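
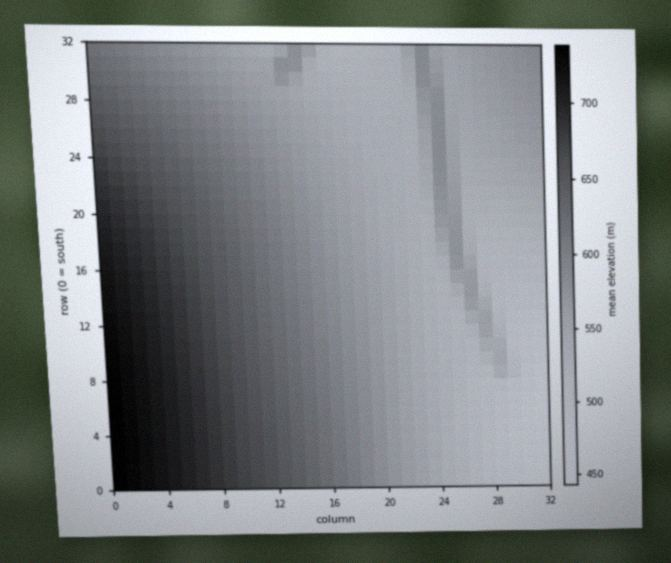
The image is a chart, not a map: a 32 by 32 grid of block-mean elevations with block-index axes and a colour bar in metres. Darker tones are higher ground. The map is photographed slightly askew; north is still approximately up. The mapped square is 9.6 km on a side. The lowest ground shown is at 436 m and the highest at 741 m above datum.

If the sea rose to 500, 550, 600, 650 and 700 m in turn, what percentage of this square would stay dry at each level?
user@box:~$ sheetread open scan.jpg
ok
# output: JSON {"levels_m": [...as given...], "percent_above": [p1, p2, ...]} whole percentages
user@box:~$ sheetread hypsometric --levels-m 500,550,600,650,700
{"levels_m": [500, 550, 600, 650, 700], "percent_above": [96, 86, 45, 23, 7]}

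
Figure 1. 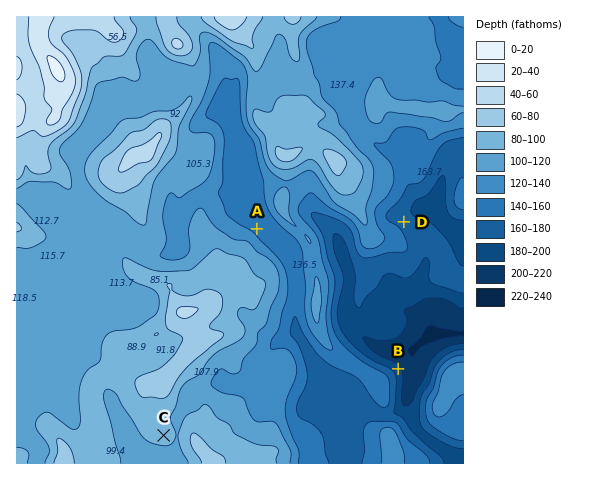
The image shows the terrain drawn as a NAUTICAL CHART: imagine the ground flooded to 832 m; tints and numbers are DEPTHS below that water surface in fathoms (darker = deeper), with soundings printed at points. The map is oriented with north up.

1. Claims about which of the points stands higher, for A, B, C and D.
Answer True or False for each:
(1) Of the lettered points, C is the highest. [True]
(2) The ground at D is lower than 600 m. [True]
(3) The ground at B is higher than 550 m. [False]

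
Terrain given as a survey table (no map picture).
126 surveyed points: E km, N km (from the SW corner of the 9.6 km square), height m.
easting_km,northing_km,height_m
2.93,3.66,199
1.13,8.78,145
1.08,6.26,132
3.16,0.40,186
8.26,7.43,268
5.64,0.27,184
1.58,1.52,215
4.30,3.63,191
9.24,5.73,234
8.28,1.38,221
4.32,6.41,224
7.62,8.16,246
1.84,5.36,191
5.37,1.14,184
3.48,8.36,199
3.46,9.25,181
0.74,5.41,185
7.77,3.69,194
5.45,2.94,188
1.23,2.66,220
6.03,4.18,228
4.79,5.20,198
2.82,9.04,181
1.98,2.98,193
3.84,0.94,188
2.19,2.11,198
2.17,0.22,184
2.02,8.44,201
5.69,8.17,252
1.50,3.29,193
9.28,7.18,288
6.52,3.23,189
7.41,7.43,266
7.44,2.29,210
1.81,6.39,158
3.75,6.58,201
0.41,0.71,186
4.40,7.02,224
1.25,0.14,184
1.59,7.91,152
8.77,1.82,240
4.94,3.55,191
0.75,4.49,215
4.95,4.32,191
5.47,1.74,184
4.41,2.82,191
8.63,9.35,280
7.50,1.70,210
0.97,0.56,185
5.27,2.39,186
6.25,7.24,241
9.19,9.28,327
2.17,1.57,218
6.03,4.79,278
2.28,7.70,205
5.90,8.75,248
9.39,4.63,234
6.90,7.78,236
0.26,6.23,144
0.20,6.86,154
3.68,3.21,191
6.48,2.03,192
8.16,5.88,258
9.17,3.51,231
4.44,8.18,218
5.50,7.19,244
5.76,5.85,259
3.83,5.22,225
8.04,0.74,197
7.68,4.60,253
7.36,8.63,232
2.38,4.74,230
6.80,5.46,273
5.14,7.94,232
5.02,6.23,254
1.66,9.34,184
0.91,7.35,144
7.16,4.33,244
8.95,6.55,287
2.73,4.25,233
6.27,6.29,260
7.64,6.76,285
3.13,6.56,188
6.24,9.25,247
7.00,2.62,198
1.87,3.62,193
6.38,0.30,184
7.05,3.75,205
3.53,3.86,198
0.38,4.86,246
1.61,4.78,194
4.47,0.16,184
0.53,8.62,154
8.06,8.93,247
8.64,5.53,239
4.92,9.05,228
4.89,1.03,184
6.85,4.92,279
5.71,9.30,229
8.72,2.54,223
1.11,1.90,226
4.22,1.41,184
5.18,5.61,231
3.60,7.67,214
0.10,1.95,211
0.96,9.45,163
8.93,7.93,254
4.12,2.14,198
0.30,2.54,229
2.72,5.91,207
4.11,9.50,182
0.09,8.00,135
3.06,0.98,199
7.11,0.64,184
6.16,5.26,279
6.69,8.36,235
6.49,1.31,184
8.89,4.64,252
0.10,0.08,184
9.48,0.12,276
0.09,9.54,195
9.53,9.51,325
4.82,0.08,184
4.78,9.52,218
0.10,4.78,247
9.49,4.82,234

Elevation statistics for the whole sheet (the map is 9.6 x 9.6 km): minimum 125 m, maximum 335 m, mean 215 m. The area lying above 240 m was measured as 21.7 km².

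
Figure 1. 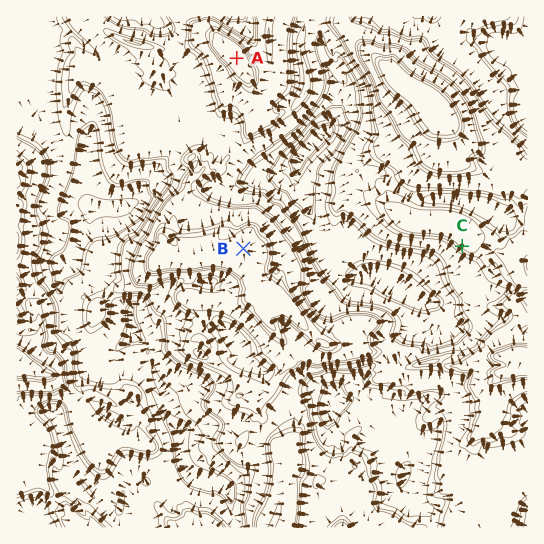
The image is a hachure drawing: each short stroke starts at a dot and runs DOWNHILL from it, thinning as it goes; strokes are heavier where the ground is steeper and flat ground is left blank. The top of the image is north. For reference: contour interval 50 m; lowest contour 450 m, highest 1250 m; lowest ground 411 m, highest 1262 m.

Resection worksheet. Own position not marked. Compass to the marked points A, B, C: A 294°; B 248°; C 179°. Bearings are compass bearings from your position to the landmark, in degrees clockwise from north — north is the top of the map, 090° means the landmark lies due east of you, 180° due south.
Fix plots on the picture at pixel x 461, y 159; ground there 1120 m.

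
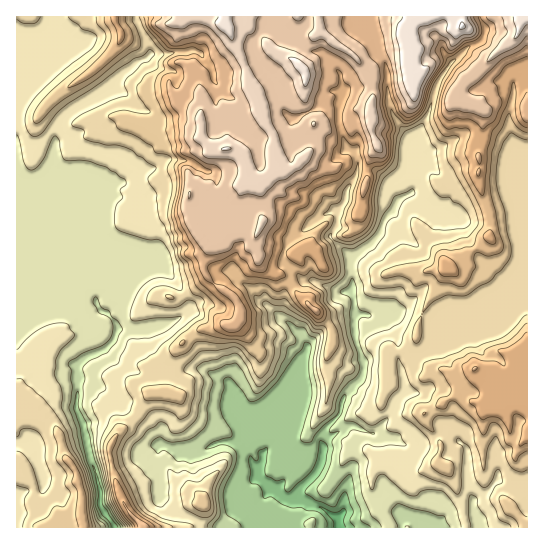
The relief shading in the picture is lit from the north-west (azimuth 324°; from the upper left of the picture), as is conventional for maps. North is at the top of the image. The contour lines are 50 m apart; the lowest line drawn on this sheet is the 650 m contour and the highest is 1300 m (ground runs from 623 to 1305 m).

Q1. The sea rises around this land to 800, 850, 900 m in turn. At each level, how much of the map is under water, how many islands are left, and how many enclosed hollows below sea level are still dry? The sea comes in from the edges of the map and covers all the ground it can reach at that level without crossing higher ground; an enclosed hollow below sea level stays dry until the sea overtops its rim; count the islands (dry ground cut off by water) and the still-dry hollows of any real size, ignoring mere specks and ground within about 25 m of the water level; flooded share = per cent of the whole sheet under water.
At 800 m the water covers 11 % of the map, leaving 0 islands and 0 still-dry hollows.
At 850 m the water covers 26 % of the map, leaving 0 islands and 0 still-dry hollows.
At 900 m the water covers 42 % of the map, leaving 1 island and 0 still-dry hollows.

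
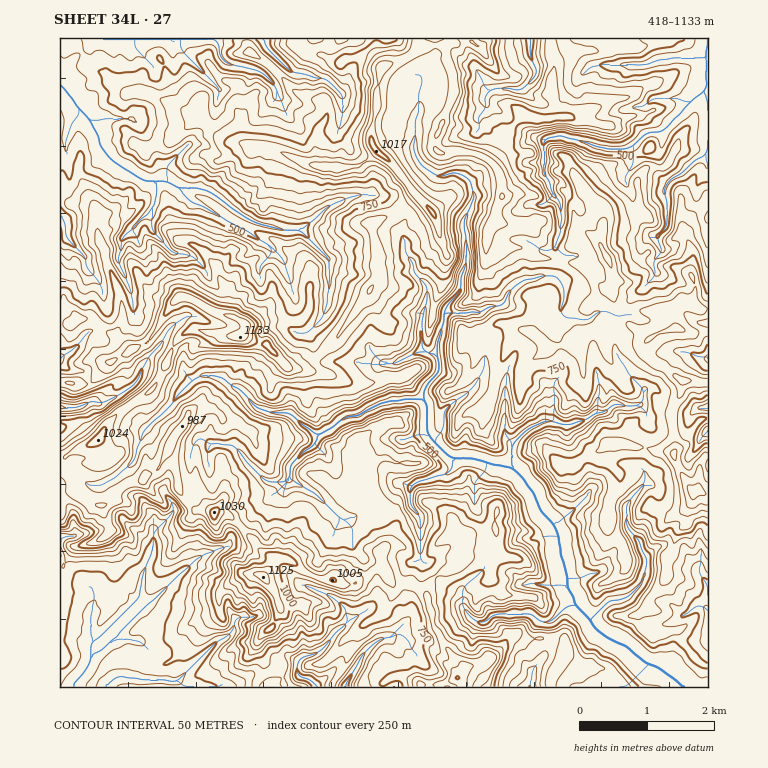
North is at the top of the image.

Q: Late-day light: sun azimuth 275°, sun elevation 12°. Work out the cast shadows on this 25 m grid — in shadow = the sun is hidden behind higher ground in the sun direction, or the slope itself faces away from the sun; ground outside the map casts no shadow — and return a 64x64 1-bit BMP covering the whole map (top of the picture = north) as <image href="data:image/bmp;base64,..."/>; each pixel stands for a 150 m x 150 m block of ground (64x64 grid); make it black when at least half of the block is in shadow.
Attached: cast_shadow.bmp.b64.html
<image width="64" height="64" href="data:image/bmp;base64,Qk0+AgAAAAAAAD4AAAAoAAAAQAAAAEAAAAABAAEAAAAAAAACAAATCwAAEwsAAAIAAAAAAAAA////AAAAAACAAAPYCP/w8OAAA6wA//ngYAQfvAA//8BgBh/2AZ+/wWADD/8Djz+bYACH/4fnvgdoAMP+x/+wC2QAw/7n/vgfAgCT/k/t/hcCAAfvTw/3j8EAD89FH/HPwZAPzPHf+O8DmAHk8MP07w/8AfDwz/DnD+iZ4HAf4cZH5NjAcB/hw8fl/4Axn+ODz/D/AHGf44EH4P5AYJ+RgANq/wHwjhnBAO5/Af7gGEEGPv8BH/AQBQMe74APwAAGA5/PwN8cAAcPn9/j/bxABw/P3/D9v0AHB8c/fDw/4EcB5v5/OD+uB3h79wf7H45HPn/mA/mTjsYPP8EOPpMNgAe/w//eAkgHAd8D//wACAMA2Bf/fAAYOWBoP+98AAABYjA/7n4AAAMbOD/m/gAAB3sZ/2P/wEABYwf/Yf9YQcFiB35h+xhB4SaG/mD7nAHzppD2YPO8A/PnMHxg45gD+Y9jeMDjgIP7j8ZgAMOxw/uPxoAAx5HD+w/ACMBH3MP5C8gIYA/fw/oJwAAwH8/H/g0AAAAfj8/6AAAAHj+P3/04YIACfx+frzhwAADwP78HMBgAAfeP/LegCAAB9+/x+4AAADHj8cH7gAMQEfPwB/0AAxw54f4D/gADHDHB/mB+AAMsIMH/eB8AxgMA4f9/BwAhxghh/3+AACEcABO/YHggABgAAX9gAw=="/>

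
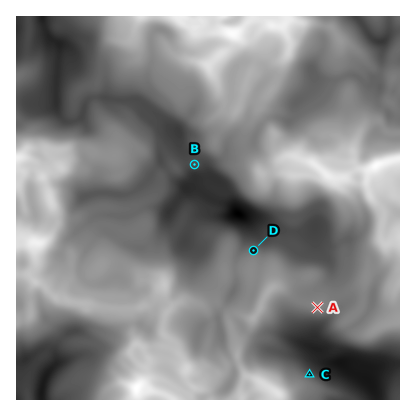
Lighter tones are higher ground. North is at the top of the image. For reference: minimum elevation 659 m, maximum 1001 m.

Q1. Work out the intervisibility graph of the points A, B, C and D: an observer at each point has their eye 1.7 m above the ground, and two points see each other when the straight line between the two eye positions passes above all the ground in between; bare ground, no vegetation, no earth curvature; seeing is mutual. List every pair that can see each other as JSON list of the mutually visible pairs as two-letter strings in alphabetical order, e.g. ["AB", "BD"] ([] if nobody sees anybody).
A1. ["AC", "BD"]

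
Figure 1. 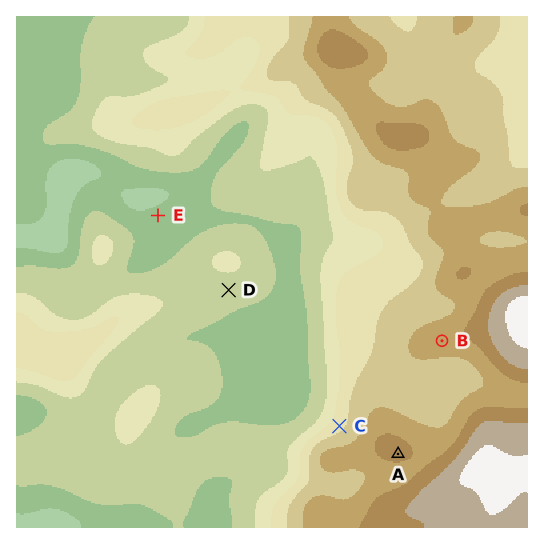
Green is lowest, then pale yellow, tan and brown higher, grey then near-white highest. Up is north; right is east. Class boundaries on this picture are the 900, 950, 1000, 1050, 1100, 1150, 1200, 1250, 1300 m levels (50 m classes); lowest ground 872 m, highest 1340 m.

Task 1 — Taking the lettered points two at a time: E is lower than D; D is lower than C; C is lower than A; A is higher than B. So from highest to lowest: A B C D E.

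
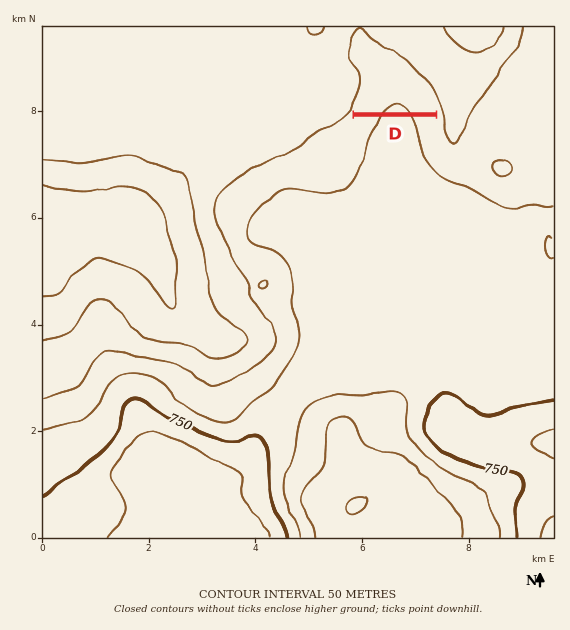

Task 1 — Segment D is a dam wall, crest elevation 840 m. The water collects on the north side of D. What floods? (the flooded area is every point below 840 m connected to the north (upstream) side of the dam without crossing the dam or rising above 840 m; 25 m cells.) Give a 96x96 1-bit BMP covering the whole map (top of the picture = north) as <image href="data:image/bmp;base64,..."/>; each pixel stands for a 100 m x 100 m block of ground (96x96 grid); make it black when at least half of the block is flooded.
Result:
<image width="96" height="96" href="data:image/bmp;base64,Qk2+BAAAAAAAAD4AAAAoAAAAYAAAAGAAAAABAAEAAAAAAIAEAAATCwAAEwsAAAIAAAAAAAAA////AAAAAAAAAAAAAAAAAAAAAAAAAAAAAAAAAAAAAAAAAAAAAAAAAAAAAAAAAAAAAAAAAAAAAAAAAAAAAAAAAAAAAAAAAAAAAAAAAAAAAAAAAAAAAAAAAAAAAAAAAAAAAAAAAAAAAAAAAAAAAAAAAAAAAAAAAAAAAAAAAAAAAAAAAAAAAAAAAAAAAAAAAAAAAAAAAAAAAAAAAAAAAAAAAAAAAAAAAAAAAAAAAAAAAAAAAAAAAAAAAAAAAAAAAAAAAAAAAAAAAAAAAAAAAAAAAAAAAAAAAAAAAAAAAAAAAAAAAAAAAAAAAAAAAAAAAAAAAAAAAAAAAAAAAAAAAAAAAAAAAAAAAAAAAAAAAAAAAAAAAAAAAAAAAAAAAAAAAAAAAAAAAAAAAAAAAAAAAAAAAAAAAAAAAAAAAAAAAAAAAAAAAAAAAAAAAAAAAAAAAAAAAAAAAAAAAAAAAAAAAAAAAAAAAAAAAAAAAAAAAAAAAAAAAAAAAAAAAAAAAAAAAAAAAAAAAAAAAAAAAAAAAAAAAAAAAAAAAAAAAAAAAAAAAAAAAAAAAAAAAAAAAAAAAAAAAAAAAAAAAAAAAAAAAAAAAAAAAAAAAAAAAAAAAAAAAAAAAAAAAAAAAAAAAAAAAAAAAAAAAAAAAAAAAAAAAAAAAAAAAAAAAAAAAAAAAAAAAAAAAAAAAAAAAAAAAAAAAAAAAAAAAAAAAAAAAAAAAAAAAAAAAAAAAAAAAAAAAAAAAAAAAAAAAAAAAAAAAAAAAAAAAAAAAAAAAAAAAAAAAAAAAAAAAAAAAAAAAAAAAAAAAAAAAAAAAAAAAAAAAAAAAAAAAAAAAAAAAAAAAAAAAAAAAAAAAAAAAAAAAAAAAAAAAAAAAAAAAAAAAAAAAAAAAAAAAAAAAAAAAAAAAAAAAAAAAAAAAAAAAAAAAAAAAAAAAAAAAAAAAAAAAAAAAAAAAAAAAAAAAAAAAAAAAAAAAAAAAAAAAAAAAAAAAAAAAAAAAAAAAAAAAAAAAAAAAAAAAAAAAAAAAAAAAAAAAAAAAAAAAAAAAAAAAAAAAAAAAAAAAAAAAAAAAAAAAAAAAAAAAAAAAAAAAAAAAAAAAAAAAAAAAAAAAAAAAAAAAAAAAAAAAAAAAAAAAAAAAAAAAAAAAAAAAAAAAAAAAAAAAAAAAAAAAAAAAAAAAAAAAAAAAAAAAAAAAAAAAAAAAAAAAAAAAAAAAAAAAAAAAAAAAAAAAAAAAAAAAAAAAAAAAAAAAAAAAAAAAAAAAAAAAAAAAAAAAAAAAAAAAAAAAAAAAAAAAAAAH//AAAAAAAAAAAAAD/+AAAAAAAAAAAAAD/+AAAAAAAAAAAAAB/8AAAAAAAAAAAAAB/8AAAAAAAAAAAAAB/4AAAAAAAAAAAAAB/wAAAAAAAAAAAAAB/gAAAAAAAAAAAAAB/AAAAAAAAAAAAAAB+AAAAAAAAAAAAAAAwAAAAAAAAAAAAAAAAAAAAAAAAAAAAAAAAAAAAAAAAAAAAAAAAAAAAAAAAAAAAAAAAAAAAAAAAAAAAAAAAAAAAA="/>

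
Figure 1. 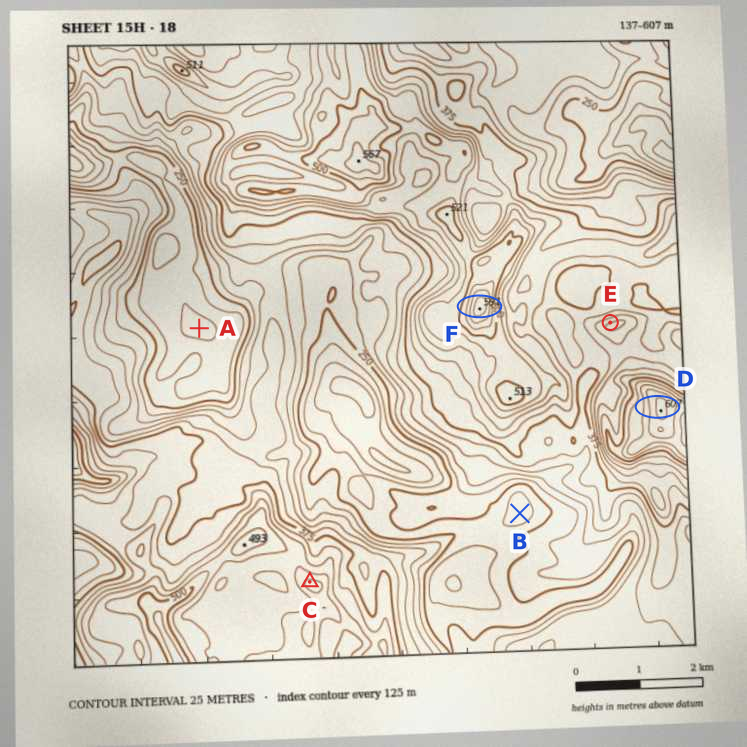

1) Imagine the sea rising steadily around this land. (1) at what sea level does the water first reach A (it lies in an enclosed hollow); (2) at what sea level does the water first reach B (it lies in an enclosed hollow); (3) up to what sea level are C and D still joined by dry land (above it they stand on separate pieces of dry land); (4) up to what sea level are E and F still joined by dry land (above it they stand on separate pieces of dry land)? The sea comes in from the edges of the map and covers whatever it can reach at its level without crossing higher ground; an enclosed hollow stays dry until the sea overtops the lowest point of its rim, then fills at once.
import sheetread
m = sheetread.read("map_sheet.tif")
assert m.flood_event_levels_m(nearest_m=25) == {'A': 225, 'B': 250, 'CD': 300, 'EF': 400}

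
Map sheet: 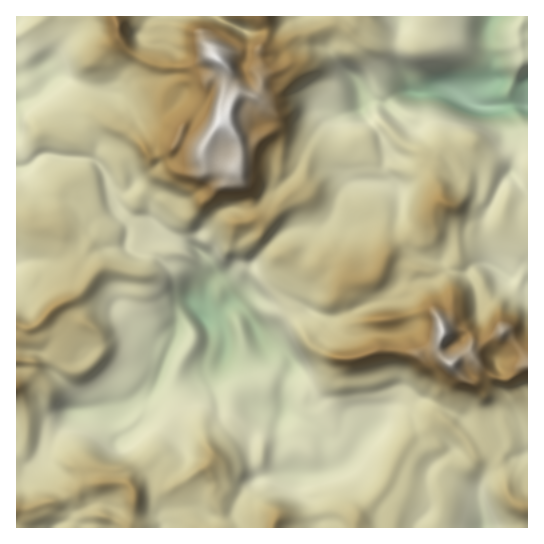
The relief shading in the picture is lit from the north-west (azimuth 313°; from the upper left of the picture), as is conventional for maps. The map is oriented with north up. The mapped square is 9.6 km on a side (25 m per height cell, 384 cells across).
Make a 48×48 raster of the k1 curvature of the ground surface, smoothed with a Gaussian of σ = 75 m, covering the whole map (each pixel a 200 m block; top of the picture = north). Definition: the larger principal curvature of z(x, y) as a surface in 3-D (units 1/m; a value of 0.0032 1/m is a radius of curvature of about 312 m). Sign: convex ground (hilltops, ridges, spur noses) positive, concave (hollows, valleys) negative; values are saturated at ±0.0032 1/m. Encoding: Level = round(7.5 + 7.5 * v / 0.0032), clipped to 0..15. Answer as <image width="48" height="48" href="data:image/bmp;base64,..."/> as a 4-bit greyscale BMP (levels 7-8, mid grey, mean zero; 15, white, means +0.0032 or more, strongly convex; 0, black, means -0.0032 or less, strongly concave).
<image width="48" height="48" href="data:image/bmp;base64,Qk32BAAAAAAAAHYAAAAoAAAAMAAAADAAAAABAAQAAAAAAIAEAAATCwAAEwsAABAAAAAAAAAAAAAAABEREQAiIiIAMzMzAERERABVVVUAZmZmAHd3dwCIiIgAmZmZAKqqqgC7u7sAzMzMAN3d3QDu7u4A////AKmImIq8uYiImIl4iuqYd4uoioeKmId5mdy5hqy3y2eIh5p5nN27qqu4iYd5qIiJrLveuYd2zYiId6mJq5mHiZiqiJiJqYiK/XeIq7qY3Jqpd6mZiYeJmId6qJiJmXetx3d3eavM2YibuKmXaXd3iIh4uIiJmYecp3h3ipq7qYiIvaqZiXd4h3d3qol4mqmaiJh4qruYq5mXa9uZqoiJmId4i4mHmKqah7l5mahlaamHfMmYmomZiIiIiqiad7iIl6uJmZiHeJmHnZiImpiIiIh3ebmJi5iImLuJiIiJiImIm4iJiHiYiYh3eKiZuoh4iLt5Zoh3iIiImoiYeHeYiXd3eJial3l4h8maZoh3iIiImYiXeHeYiYd3eIiJiHmYedibmIiIiIiZiImYiYiZmZiIiId5mHymmtmqmZiIiIeph3iZmZmZmamZl2h4m+ybx5qHrcmIiIerh4eYiZh5mamIh2mYv4zt/ry5qK2YiIech4aJmJdpnP/Jd3zM/a5lnoh4h3u5mHiLyYeLh4iN7t3////Omut2rZiIiHq5iIiI6pidd4i/h4d6qZifuM377LyXeJ2oeIl46Yi7eHnqiIiJmHV/+8nP6av5icqIiJmLtnjKiZu4h4rf/7d/yoWfyna/qahniKmad4mYqpqGmpiJmazuu3atiYeL7ad3iqmGZ5hoiKiJq6h4h3i5zJi6iIiIiuhniZmHiJmHepiHeaqpiImHzJmmmYmIh72Yq7qpl3eZmpiIiZq8qHiJqXuGeoiHiIvdy7qZmYmKepiZmZh5yJqYiph3iIiIiImJd5mqqI2aerqYmZmJyniHi4d4iIiImIiIaIiaiJu7u5qYiIiIqpmZioiIiImJmIiZiIeJmJq3u3eHeId4mKmriYiYiJqZmHiZiHebtovcvJd4h4d4l4qqeYiaiJmIiImHmXia26mJqtl5mIiIl4q7m5d7iIiJh4p3qomGn6Z6uKu6mJmZmHm87aiKmIiJh4p4qpd3idutx3qqqYiIh2ismaiZqIiImZp6lqmpqqvNmIiamHd4d3i7iKioiXiZmal7h7m8vKrMiJiKeHeImqmqiJioWIiYiJeZidiXnJishpmKiJmZmHmZiImamruIiZiIfMraroarppmImZmJeLypmZqpmayqqpd4vZisnNfZvJqImZqpjbeJm8ypiIypmJmsuHediPzHasqYiJq7zHaKq7qqqpuZiIq5h4mahr6nedqHd4hryKu7qXeImpmZmJmHh4qHlp7HnLiGeJdbirqal2Z4uJmIiIh3eIqGeI3Myqhmeah6umaZh3irt5mHiZh3eJiYeoy4q4uGiqdsqGiXZ4iI2Jl2aamHeIiIiZ3Hq6rKqXWLmHmHeIh225lmebuXet3dys+WqpvMyYm4iIqZmaqZvpqHiaup7ql1jPy7yoiJmsyqu83Mu7qYrImZmYrP5od4n8m7zaqZd4mqmrqqqqmZu7qIh3afhYiK77mEnnnN2qqKqHmYmZZ5u4q4d3afqaq7ypuXzoeIq6mbh3mZiZeJrQ=="/>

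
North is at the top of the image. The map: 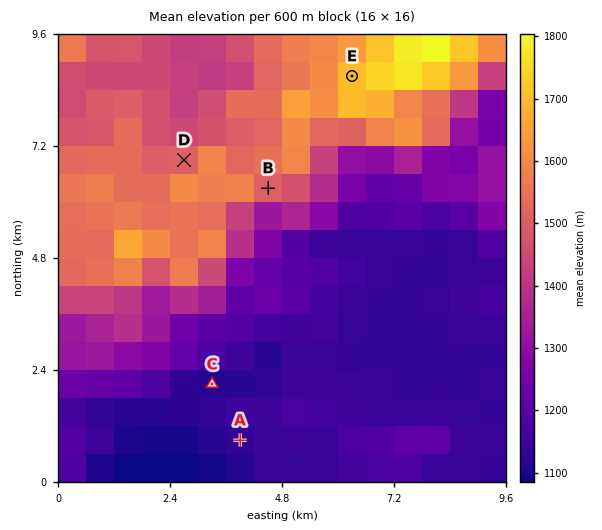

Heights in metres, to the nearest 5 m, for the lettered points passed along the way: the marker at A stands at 1130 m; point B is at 1525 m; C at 1115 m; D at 1490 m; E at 1695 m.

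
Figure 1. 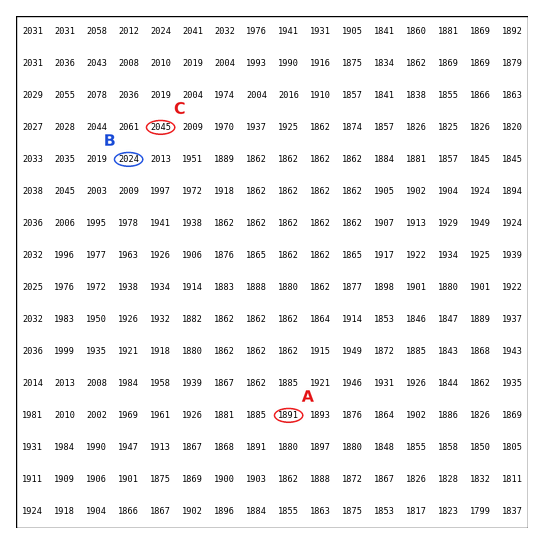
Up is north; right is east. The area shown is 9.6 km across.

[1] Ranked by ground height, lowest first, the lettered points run A B C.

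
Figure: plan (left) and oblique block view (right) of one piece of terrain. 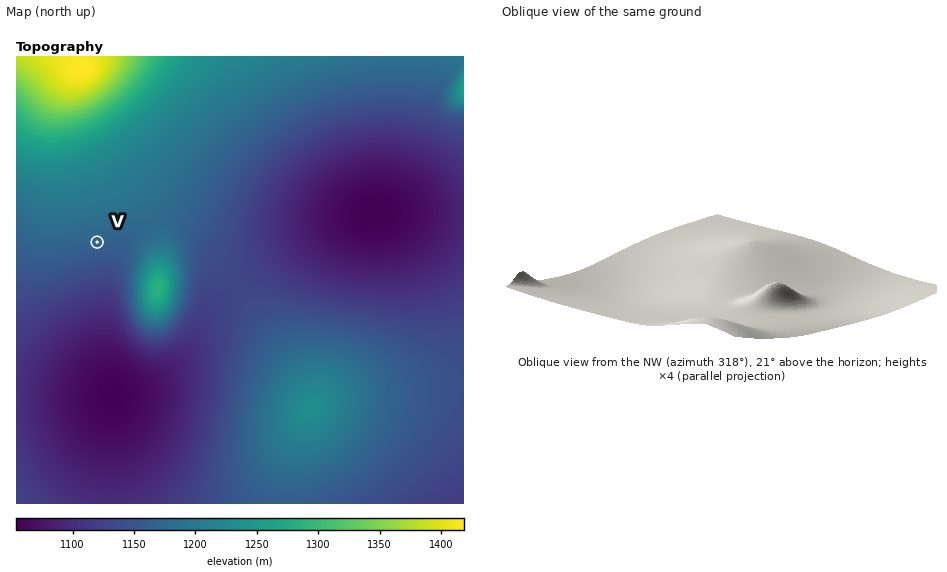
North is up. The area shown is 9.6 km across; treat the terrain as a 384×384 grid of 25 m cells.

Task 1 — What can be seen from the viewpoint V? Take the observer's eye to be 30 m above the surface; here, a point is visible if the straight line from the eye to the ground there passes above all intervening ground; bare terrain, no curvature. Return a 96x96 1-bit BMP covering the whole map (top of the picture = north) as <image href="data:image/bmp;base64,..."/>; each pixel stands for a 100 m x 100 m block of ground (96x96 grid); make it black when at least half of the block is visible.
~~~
<image width="96" height="96" href="data:image/bmp;base64,Qk2+BAAAAAAAAD4AAAAoAAAAYAAAAGAAAAABAAEAAAAAAIAEAAATCwAAEwsAAAIAAAAAAAAA////AAAAAAD////////AAAAAAAD////////AAAAAAAD///////+AAAAAAAD///////+AAAAAAAD///////8AAAAAAAD///////4AAAAAAAD///////4AAAAAAAD///////wAAAAAAAD///////gAAAAAAAD///////AAAAAAAAD//////+AAAAAAAAD//////+AAAAAAAAD//////8AAAAAAAAD//////4AAAAAAAAD//////wAAAAAAAAD//////gAAAAAAAAD//////AAAAAAAAAD/////+AAAAAAAAAD/////8AAAAAAAAAD/////4AAAAAAAAAD/////wAAAAAAAAAD/////gAAAAAAAAAD/////AAAAAAAAAAD////+AAAAAAAAAAD////+AAAAAAAAAAD////8AAAAAAAAAAD////4AAAAAAAAAAD////wAAAAAAAAAAD////wAAAAAAAAAAD////gAAAAAAAAAAD////AAAAAAAAAAAD////AAAAAAAAAAAD///+AAAAAAAAAAAD///+AAAAAAAAAAAD///+AAAAAAAAAAAD///+AAAAAAAAAAAD///+AAAAAAAAAAAD///+AAAAAAAAAAAD////AAAAAAAAAAAD////AAAAAAAAAAAD////gAAAAAAAAAAD////wAAAAAAAAAAD////wAAAAAAAAAAD////4AAAAAAAAAAD////4AAAAAAAAAAD////8AAAAAAAAAAD////8AAAAAAAAAAD////8AAAAAAAAAAD////+AAAAAAAAAAD////+AAAAAAAAAAD////+AAAAAAAAAAD////+AAAAAAAAAAB////+AAAAAAAAAAB////+AAAAAAAAAAB////+AAAAAAAAAAA////+AAAAAAAAAAA////+AAAAAAAAAAA////+AAAAAAAAAAAf///+AAAAAAAAAAAf///+AAAAAAAAAAAf////AAAAAAAAAAAf////AAAAAAAAAAAf////AAAAAAAAAAAf////gAAAAAAAAAAf////gAAAAAAAAAAf////wAAAAAAAAAA/////gAAAAAAAAAB/////gAAAAAAAAAD/////AAAAAAAAAAD/////gAAAAAAAAAD/////wAAAAAAAAAD/////4AAAAAAAAAD/////8AAAAAAAAAH//////AAAAAAAAAP//////gAAAAAAAA///////wAAAAAAAB///////8AAAAAAAH////////AAAAAAAP9///////wAAAAAA/9///////8AAAAAD/9////////AAAAAf/8////////4AAAD//8/////////gAA///8f//////////////8f//////////////8f//////////////8P//////////////8D//////////////8A//////////////8AH/////////////8AB/////////////8AAP////////////+AAD////////////8AAAP///////////8AAAAf//////////8AAAAAP/////////8="/>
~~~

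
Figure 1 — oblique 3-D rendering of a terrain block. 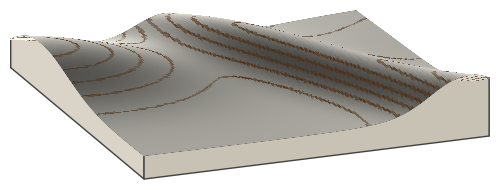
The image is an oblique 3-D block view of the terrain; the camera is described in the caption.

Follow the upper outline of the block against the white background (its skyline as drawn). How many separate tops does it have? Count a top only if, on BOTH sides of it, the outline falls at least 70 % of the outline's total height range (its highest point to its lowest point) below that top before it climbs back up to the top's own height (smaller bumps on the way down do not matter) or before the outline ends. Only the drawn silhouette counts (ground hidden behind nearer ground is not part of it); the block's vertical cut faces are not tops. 0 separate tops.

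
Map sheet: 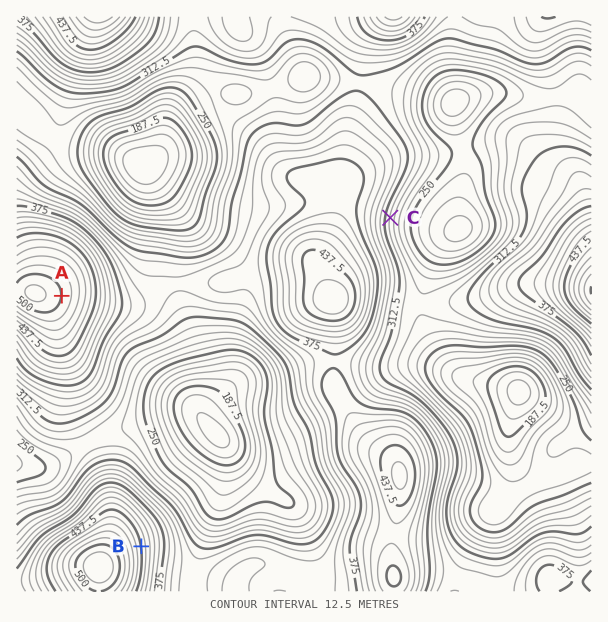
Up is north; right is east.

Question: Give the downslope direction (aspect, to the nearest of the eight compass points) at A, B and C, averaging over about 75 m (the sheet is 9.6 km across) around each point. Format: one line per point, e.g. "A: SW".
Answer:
A: E
B: E
C: E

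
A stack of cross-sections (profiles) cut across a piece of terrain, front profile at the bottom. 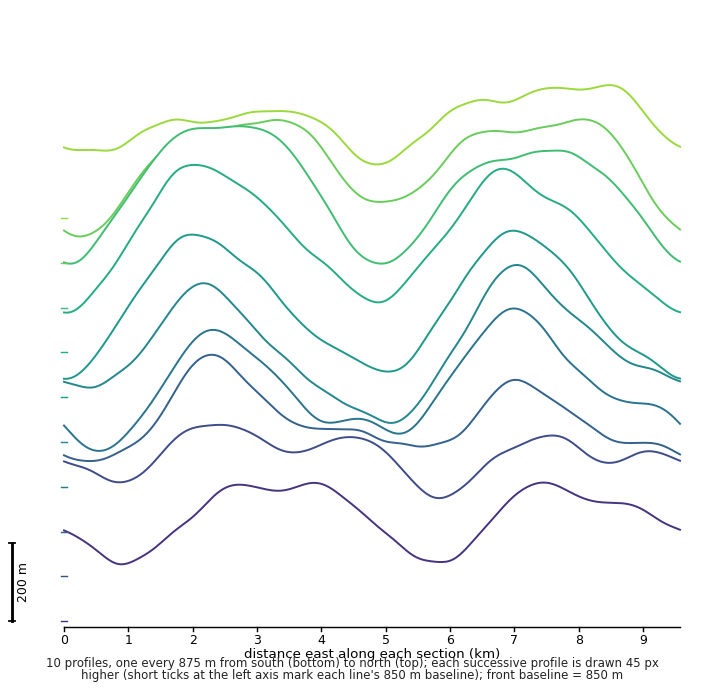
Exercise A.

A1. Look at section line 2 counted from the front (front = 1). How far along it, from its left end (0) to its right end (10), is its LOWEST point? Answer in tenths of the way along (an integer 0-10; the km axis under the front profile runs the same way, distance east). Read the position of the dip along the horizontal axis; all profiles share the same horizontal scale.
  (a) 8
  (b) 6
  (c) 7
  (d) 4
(b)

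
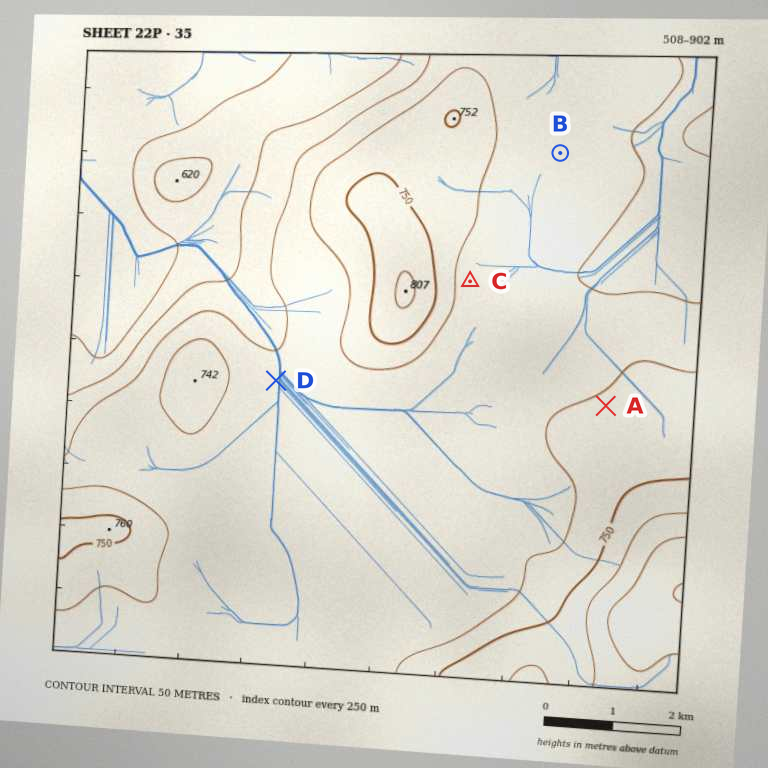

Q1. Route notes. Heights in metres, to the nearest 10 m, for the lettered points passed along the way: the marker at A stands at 710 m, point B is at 670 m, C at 670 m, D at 650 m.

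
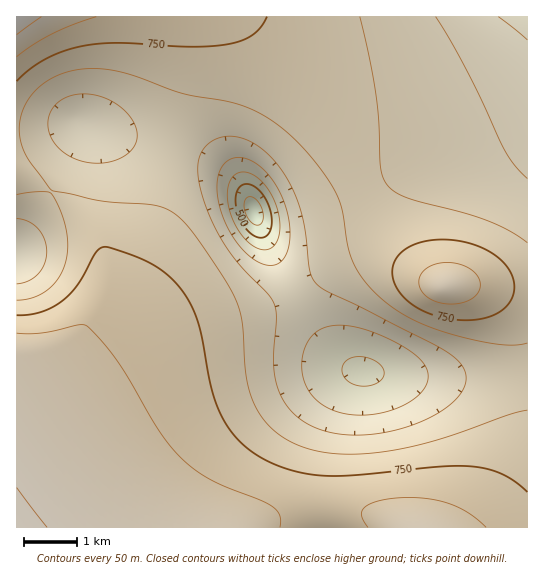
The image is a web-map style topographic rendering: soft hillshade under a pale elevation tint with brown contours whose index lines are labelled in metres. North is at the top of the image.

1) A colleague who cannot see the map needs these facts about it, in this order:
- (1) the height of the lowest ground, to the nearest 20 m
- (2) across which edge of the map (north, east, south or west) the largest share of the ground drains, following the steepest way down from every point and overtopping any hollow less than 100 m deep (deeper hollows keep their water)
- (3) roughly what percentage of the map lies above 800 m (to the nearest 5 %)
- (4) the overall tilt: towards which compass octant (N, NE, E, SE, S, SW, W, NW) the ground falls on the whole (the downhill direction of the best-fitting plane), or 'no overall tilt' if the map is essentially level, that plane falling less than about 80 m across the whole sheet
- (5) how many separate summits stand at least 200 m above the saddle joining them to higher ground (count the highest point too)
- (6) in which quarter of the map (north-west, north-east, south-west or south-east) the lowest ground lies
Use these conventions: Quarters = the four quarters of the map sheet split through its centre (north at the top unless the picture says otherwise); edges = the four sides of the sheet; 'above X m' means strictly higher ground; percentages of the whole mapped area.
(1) The lowest point is down at roughly 420 m.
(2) Drainage is mainly to the east: more ground falls towards that edge than towards any other.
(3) Roughly 15 % of the ground is higher than 800 m.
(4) The general tilt is down to the north-east (the land rises towards the south-west).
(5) Counting only tops that stand 200 m proud, the map has 1 summit.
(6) The lowest point lies in the north-west quarter of the map.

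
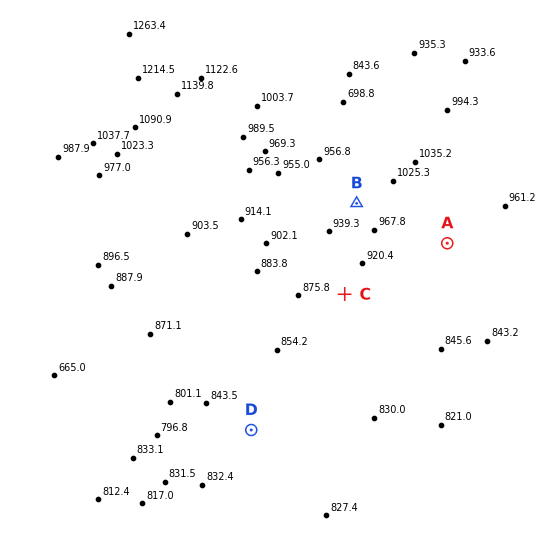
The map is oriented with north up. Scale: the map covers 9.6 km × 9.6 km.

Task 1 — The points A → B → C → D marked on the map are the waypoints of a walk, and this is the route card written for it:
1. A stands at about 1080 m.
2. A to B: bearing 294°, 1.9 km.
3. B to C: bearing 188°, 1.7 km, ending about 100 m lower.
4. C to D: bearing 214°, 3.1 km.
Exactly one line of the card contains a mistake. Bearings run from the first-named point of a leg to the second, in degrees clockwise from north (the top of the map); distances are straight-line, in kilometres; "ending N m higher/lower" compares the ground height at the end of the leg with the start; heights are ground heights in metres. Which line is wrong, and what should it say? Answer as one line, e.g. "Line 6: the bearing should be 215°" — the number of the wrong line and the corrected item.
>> Line 1: the height should be about 960 m.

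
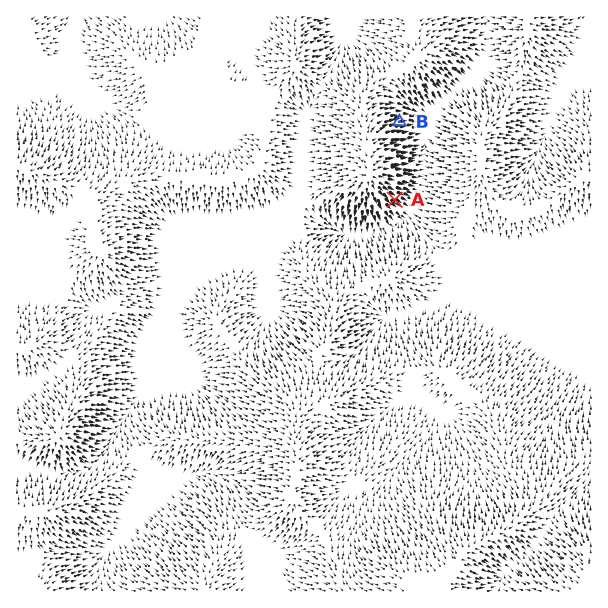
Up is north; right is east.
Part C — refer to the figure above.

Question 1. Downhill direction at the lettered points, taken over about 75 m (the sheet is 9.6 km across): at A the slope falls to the SE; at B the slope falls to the E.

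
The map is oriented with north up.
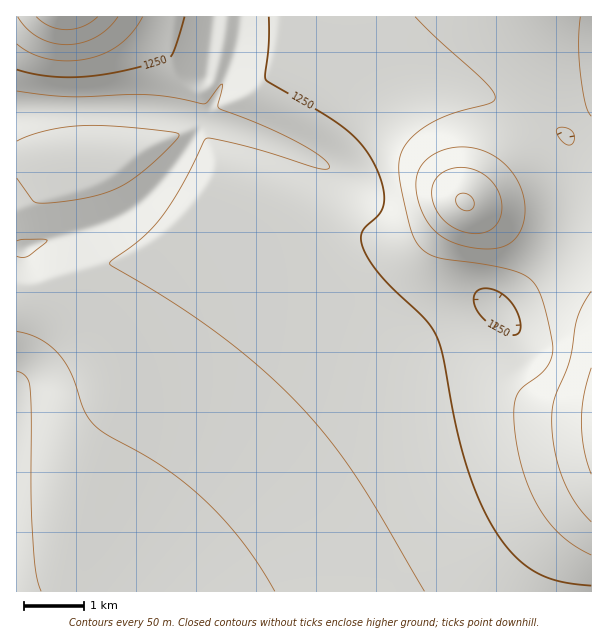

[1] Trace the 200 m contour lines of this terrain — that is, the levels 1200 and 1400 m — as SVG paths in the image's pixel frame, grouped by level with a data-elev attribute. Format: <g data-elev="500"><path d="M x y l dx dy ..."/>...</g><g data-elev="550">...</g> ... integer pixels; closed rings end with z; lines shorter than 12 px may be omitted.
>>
<g data-elev="1200"><path d="M17 178l15 22 4 3 26-1 34-6 21-8 18-11 27-22 17-20-5-3-30-3-60-3-37 5-17 4-13 6"/><path d="M17 91l52 6 83-2 22 3 30 6 3-2 15-18-4 21 1 3 38 15 30 14 27 15 13 10 2 6-9 1-72-22-35-8-7 0-24 46-20 31-18 20-32 24-2 4 61 37 45 31 44 35 37 35 30 35 27 37 24 38 46 79"/></g><g data-elev="1400"><path d="M591 368l-7 28-3 26 3 27 7 25"/><path d="M467 233l16 0 11-6 7-12 0-15-7-15-11-11-15-6-15 0-10 4-8 8-3 9 0 11 5 11 7 10 11 7z"/><path d="M36 17l14 9 16 4 17-4 15-9"/></g>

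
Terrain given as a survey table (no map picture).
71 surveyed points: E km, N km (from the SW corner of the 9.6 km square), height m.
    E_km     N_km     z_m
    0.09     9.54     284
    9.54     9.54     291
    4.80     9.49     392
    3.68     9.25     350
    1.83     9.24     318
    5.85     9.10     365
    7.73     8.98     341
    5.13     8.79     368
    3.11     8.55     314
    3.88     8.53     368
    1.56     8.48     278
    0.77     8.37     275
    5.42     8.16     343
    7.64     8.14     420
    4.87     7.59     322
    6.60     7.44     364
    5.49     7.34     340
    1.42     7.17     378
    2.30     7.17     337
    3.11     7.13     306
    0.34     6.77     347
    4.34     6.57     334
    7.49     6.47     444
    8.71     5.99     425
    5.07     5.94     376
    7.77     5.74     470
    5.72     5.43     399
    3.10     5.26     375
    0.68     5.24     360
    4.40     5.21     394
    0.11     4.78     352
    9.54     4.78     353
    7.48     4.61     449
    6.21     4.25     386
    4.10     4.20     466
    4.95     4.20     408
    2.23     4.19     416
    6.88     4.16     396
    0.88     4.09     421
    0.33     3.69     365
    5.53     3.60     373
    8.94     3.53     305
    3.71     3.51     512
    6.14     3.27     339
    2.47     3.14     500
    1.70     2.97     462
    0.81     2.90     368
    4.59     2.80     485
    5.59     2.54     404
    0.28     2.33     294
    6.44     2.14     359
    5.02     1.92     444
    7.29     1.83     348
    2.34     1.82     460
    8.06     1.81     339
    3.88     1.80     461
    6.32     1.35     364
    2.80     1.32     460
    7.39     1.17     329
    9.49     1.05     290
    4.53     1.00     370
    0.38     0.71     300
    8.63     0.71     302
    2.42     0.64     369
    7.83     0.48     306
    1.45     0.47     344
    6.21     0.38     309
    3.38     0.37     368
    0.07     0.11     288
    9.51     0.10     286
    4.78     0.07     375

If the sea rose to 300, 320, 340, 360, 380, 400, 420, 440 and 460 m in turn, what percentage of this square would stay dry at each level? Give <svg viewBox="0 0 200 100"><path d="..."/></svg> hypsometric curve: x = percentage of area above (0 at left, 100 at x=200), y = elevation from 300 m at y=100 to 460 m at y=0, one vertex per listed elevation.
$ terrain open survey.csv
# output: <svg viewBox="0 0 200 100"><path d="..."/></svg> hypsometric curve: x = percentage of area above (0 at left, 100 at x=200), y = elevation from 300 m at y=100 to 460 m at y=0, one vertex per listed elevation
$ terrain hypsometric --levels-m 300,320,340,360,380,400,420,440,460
<svg viewBox="0 0 200 100"><path d="M185 100l-24-12-24-13-31-13-31-12-19-12-14-13-13-13-12-12"/></svg>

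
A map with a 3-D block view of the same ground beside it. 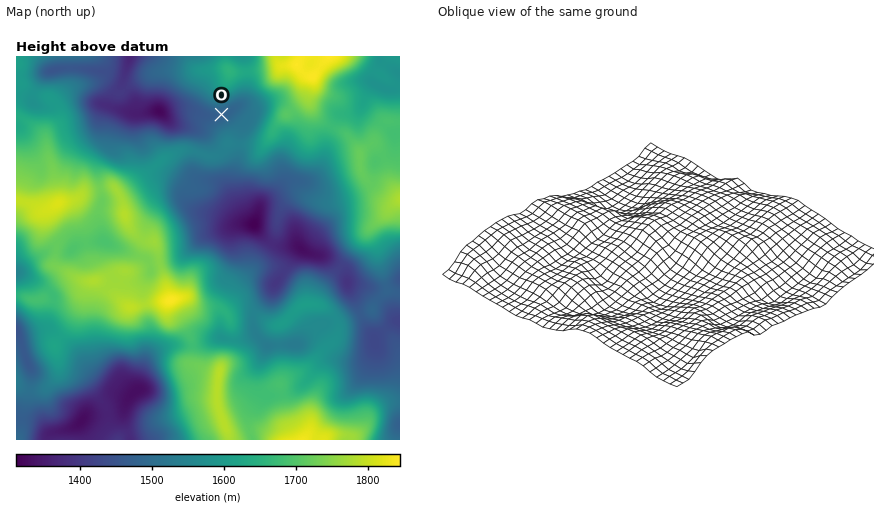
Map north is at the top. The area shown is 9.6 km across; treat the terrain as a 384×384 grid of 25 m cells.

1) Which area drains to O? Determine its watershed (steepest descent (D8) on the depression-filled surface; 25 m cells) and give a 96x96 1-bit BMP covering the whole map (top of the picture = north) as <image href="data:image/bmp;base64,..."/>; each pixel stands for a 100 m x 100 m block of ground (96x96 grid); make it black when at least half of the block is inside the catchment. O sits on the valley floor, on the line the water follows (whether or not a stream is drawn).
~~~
<image width="96" height="96" href="data:image/bmp;base64,Qk2+BAAAAAAAAD4AAAAoAAAAYAAAAGAAAAABAAEAAAAAAIAEAAATCwAAEwsAAAIAAAAAAAAA////AAAAAAAAAAAAAAAAAAAAAAAAAAAAAAAAAAAAAAAAAAAAAAAAAAAAAAAAAAAAAAAAAAAAAAAAAAAAAAAAAAAAAAAAAAAAAAAAAAAAAAAAAAAAAAAAAAAAAAAAAAAAAAAAAAAAAAAAAAAAAAAAAAAAAAAAAAAAAAAAAAAAAAAAAAAAAAAAAAAAAAAAAAAAAAAAAAAAAAAAAAAAAAAAAAAAAAAAAAAAAAAAAAAAAAAAAAAAAAAAAAAAAAAAAAAAAAAAAAAAAAAAAAAAAAAAAAAAAAAAAAAAAAAAAAAAAAAAAAAAAAAAAAAAAAAAAAAAAAAAAAAAAAAAAAAAAAAAAAAAAAAAAAAAAAAAAAAAAAAAAAAAAAAAAAAAAAAAAAAAAAAAAAAAAAAAAAAAAAAAAAAAAAAAAAAAAAAAAAAAAAAAAAAAAAAAAAAAAAAAAAAAAAAAAAAAAAAAAAAAAAAAAAAAAAAAAAAAAAAAAAAAAAAAAAAAAAAAAAAAAAAAAAAAAAAAAAAAAAAAAAAAAAAAAAAAAAAAAAAAAAAAAAAAAAAAAAAAAAAAAAAAAAAAAAAAAAAAAAAAAAAAAAAAAAAAAAAAAAAAAAAAAAAAAAAAAAAAAAAAAAAAAAAAAAAAAAAAAAAAAAAAAAAAAAAAAAAAAAAAAAAAAAAAAAAAAAAAAAAAAAAAAAAAAAAAAAAAAAAAAAAAAAAAAAAAAAAAAAAAAAAAAAAAAAAAAAAAAAAAAAAAAAAAAAAAAAAAAAAAAAAAAAAAAAAAAAAAAAAAAAAAAAAAAAAAAAAAAAAAAAAAAAAAAAAAAAAAAAAAAAAAAAAAAAAAAAAAAAAAAAAAAAAAAAAAAAAAAAAAAAAAAAAAAAAAAAAAAAAAAAAAAAAAAAAAAAAAAAAAAAAAAAAAAAAAAAAAAAAAAAAAAAAAAAAAAAAAAAAAAAAAAAAAAAAAAAAAAAAAAAAAAAAAAAAAAAAAAAAAAAAAAAAAAAAAAAAAAAAAAAAAAAAAAAAAAAAAAAAAAAAAAAAAAAAAAAAAAAAAAAAAAAAAAAAAAAAAAAAAAAAAAAAAAAAAAAAAAAAAAAAAAAAAAAAAAAAAAAAAAAAAAAAAAAAAAAAAAAAAAAAAAAAAAAAAAAAAAAAAAAAAAAAAAAAAAAAAAAAAAAAAAAAAAAAAAAAAAAAAAAAAAAAAAAAAAAAAAAAH/AAAAAAAAAAAAAAD/gAAAAAAAAAAAAAD/wAAAAAAAAAAAAAB/wAAAAAAAAAAAAAB/4AAAAAAAAAAAAAD/8AAAAAAAAAAAAAH/+AAAAAAAAAAAAAP//AAAAAAAAAAAAAP//gAAAAAAAAAAAAP//wAAAAAAAAAAAAP//4AAAAAAAAAAAAP//8AAAAAAAAAAAAP//+AAAAAAAAAAAAP//+AAAAAAAAAAAAP//+AAAAAAAAAAAAH//+AAAAAAAAAAAAH//+AAAAAAAAAAAAH//8AAAAAAAAAAAAAAH4AAAAAAAAAAAAAADwAAAAAAAAAAAAAAAAAAAAAAAAAAAAAAAAAAAA="/>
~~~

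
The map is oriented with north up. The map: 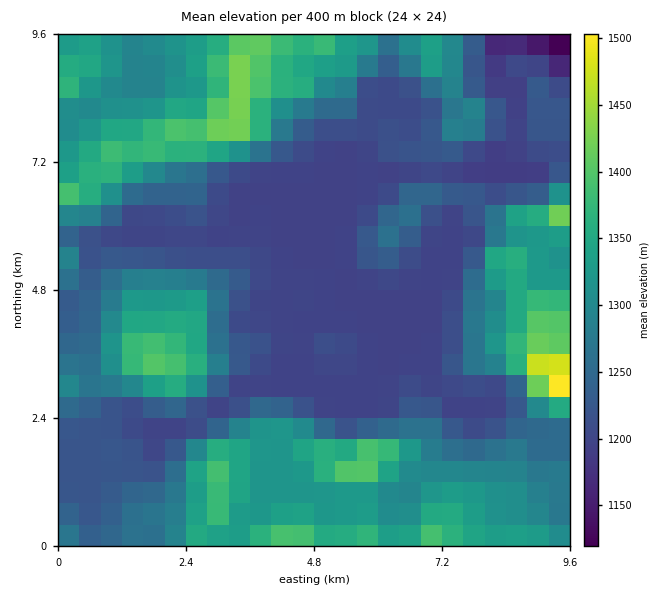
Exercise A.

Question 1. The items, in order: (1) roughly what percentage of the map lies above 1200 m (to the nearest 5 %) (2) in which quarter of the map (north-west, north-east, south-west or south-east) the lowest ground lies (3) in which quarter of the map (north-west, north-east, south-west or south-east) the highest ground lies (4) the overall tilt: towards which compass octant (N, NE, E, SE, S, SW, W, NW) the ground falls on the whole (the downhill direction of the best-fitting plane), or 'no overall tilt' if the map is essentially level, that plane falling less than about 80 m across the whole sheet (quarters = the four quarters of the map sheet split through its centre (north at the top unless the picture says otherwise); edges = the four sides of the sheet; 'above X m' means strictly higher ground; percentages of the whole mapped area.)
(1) About 80 % of the map lies above 1200 m.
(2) The lowest ground is in the north-east quarter.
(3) Look to the south-east quarter for the highest ground.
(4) There is no overall tilt: the best-fitting plane is nearly level.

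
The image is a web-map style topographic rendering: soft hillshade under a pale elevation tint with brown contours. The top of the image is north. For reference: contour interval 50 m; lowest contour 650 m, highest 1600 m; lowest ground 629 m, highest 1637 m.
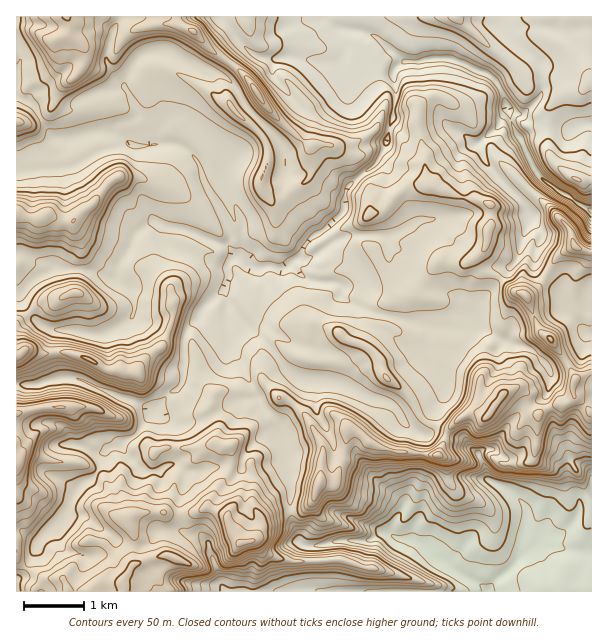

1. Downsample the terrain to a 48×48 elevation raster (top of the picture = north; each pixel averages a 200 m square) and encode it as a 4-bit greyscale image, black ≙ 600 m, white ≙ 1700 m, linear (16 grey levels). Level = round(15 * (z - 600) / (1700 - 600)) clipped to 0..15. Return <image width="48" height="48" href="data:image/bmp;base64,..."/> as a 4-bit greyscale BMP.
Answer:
<image width="48" height="48" href="data:image/bmp;base64,Qk32BAAAAAAAAHYAAAAoAAAAMAAAADAAAAABAAQAAAAAAIAEAAATCwAAEwsAABAAAAAAAAAAAAAAABEREQAiIiIAMzMzAERERABVVVUAZmZmAHd3dwCIiIgAmZmZAKqqqgC7u7sAzMzMAN3d3QDu7u4A////AJq7zMzMzLqHZmZlVUREREREQyERESIiIpqru7zMzLqpd3d2ZlVWZ3ZUMhERESIiIqmau7vMzMzKiqmZiIh4d2QyERERERESIqmZq7u7vMy5nNy5dmZmVEIhERIiIREREqmZq7u8u7qprO3adWVUQyERESIiIRERIqqZmqvMu7qqvd3bh3d2UyIiIiIjMhERIrupmavMy7u7zczLmZl2ZDIiI0QzMhEiIsupmau7u7qrzMy6ibqYdkMjNFVEIhIiIsy5mZqqqqqqu7upiby6dkQzRWVDIiIzM9upmZmpmZmZqqqZiKy6hlVEVmQyNERUQ+uqqpmZmZmZqqqYiKu6l3d2eYdVeIh2VOyqmYiImpmqqqmYiJurqqqqu5dWeJl2Zu2pmYiImZmaqqmIiJuru6mYmpd3iZqHeNzLqpmZiIiJqZmIiKqrupiIiam6mqqIid3MzLu5h3iImIiIiamrqIiIiKvMuquqmt3d3cuYh3iImIiImZmZiHeIiIrMy7u7u6q7upiImIiImIiJmIiHd4iIh4m8zLqby5mZmJq7uYiIiIiIh3d3iJmId3m7u7qay7qpmrzMyoiId3iId3iIiZiHd3iqqqmKu9y7vMu7upiId3eHiIiIiZiHd3iJmZiaqd27upmZqqiHd3d3iIiJmYh3d3eIiIm7mLqYiIiIiah3dmd3iIiZmIh3d3d4iJvKiKmZiIiIiJl2dmd3iIiIiId3d3d4iJupiJmqqqmIiJl2Zmd3eId3d3iIh3d4iaqYiImru6mHiJqHZnd3d3d3d4iIiHd4m8qYmIiaqph3iJmHZmdnd3d3d3iIiIiImrqZmIiIiId3iImHdmZmZmd3d4iIiIiIiJmZmZiIiIh3iIh3dmZmZmd3d4iIiZmYh4iaqpmZmZh3d3d3dmZ3dmZ3eHeIiImZh3eKu6qqqpiHd3d3dmd4h2Z3d3eIiIiah2d6uLzLu6iHd3d3d3d4iHZniIh3iIial2aKpczLu6mHd3d3d3eJiIdmiZiIiIiZh2aZY7q6q7qId4h3d3eZmIh2iZmIiJmZhmd1M5mZmaqYiIh3d3iZmZh2eImZmZmYZmYzVniIiJq5iIh3d3iZiZiHd4iJmYh2ZmM2d3d3d4mYiId3d3iZiZmIh3iJmHdmZkNndnd3d3eHd3d3d3eZiamZiGeIiHZWZTVmZoh3d3d3d3d3d3iZmamZiGaIh2VVVDVlVamHd3d3d3d3eImZqZiHeHZ4dmZlQ0VVVamIiIh3d3d3iJmamHdlZnZ4dmZlM0VVVYiZiIiHd3eImZm6h3ZVVWZ4d3dlM0VVVYiZmIiIiIiImZq4d2VVVVV3d3ZlNVVWZomaupiIiIiIiJuXdlVVVVRWZlVURWVWZomau6mIiIiIial2ZVVVVVREREQ0VmVWZomru7mYiIiJqodlVVVVVUREMzRVZlVWZoq8zLmpiIiaqHZmVVVVVERVRFVmZVVmZpu8zLqqqqq7h2dmVVVEREVVVVZmVVZmZpq8zLqqq7updndmVVVFVVVVZndlVVZmZg=="/>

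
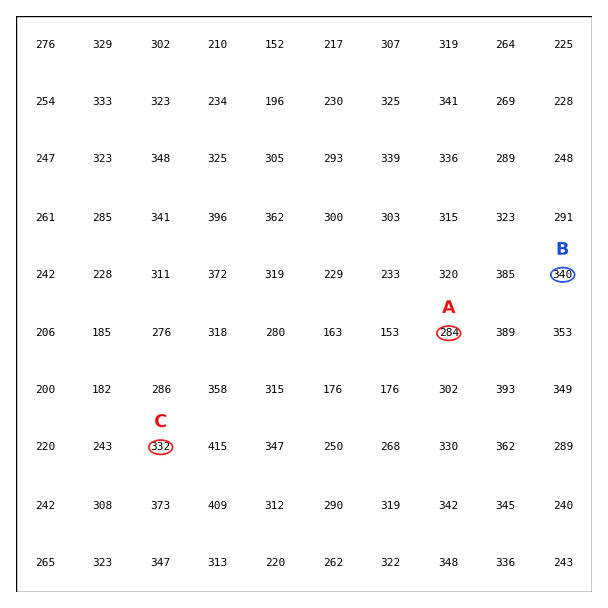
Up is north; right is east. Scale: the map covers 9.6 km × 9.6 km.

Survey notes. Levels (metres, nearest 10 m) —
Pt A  280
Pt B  340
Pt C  330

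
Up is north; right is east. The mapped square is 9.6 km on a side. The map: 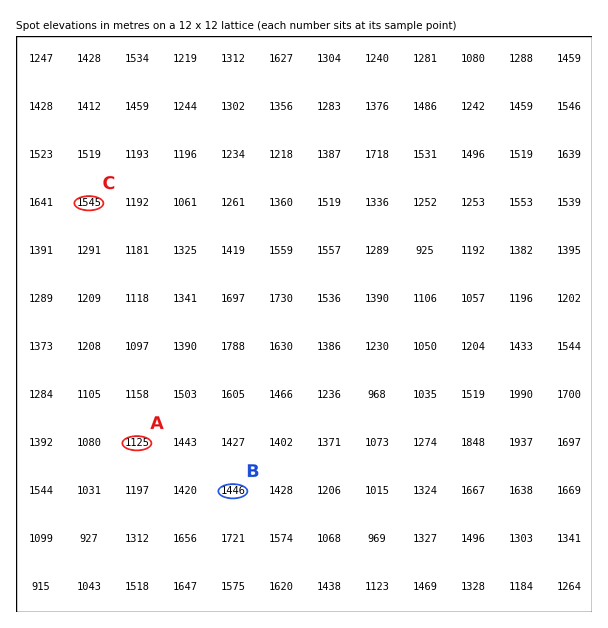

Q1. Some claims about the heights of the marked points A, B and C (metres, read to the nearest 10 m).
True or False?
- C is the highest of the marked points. True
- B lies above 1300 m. True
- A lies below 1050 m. False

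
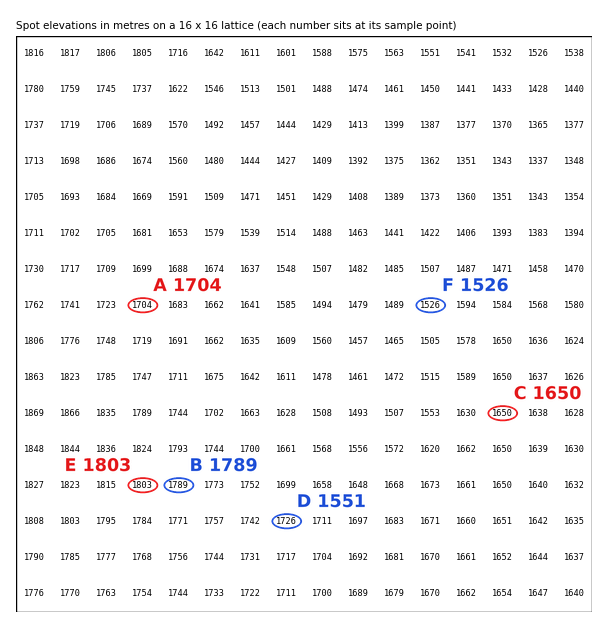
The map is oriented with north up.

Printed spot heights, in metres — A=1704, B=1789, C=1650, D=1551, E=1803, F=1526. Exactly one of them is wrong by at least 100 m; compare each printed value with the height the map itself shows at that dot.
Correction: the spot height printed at D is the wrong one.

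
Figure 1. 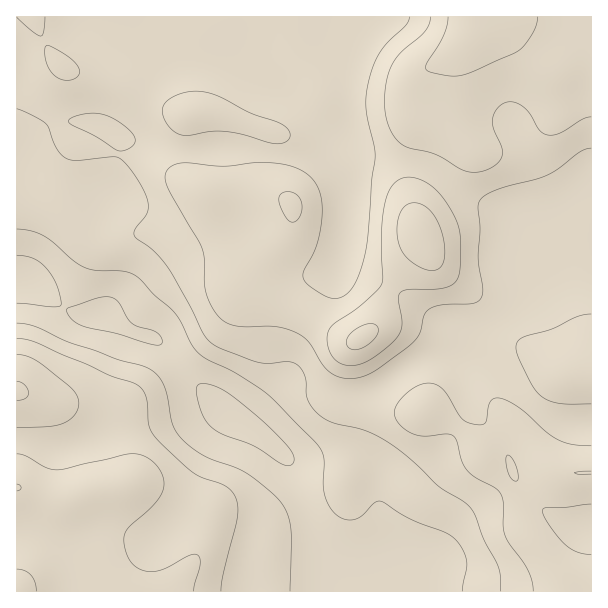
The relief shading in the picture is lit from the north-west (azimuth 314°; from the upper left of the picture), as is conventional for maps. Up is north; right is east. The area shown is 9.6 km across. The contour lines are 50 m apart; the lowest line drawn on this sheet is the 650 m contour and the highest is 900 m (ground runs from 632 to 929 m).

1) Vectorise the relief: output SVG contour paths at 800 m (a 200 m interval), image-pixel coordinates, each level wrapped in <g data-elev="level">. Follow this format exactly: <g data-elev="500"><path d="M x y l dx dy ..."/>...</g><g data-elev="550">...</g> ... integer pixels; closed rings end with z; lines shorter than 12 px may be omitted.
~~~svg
<g data-elev="800"><path d="M194 591l6-27 0-6-3-3-9 1-26 14-12 2-7-2-8-4-6-6-3-8-2-12 2-9 5-6 23-21 6-7 3-8 1-7-2-8-4-7-6-6-11-6-12-1-64 15-9 1-9-2-21-12-9-2"/><path d="M591 554l-13-2-13-7-17-21-5-9-1-5 4-2 18-1 27-3"/><path d="M513 480l-3-3-3-7-1-11 1-4 3 1 3 4 5 11 0 9z"/><path d="M591 446l-19-2-14-4-11-8-28-24-10-7-9-3-6 1-4 3-5 21-6 2-11-2-9-8-15-25-6-4-6-3-9 1-10 4-11 10-6 9-2 7 2 6 6 7 8 5 12 4 24-2 7 2 4 5 5 21 5 8 7 7 20 10 6 5 3 11 0 22 2 9 4 9 19 27 4 11 1 10"/><path d="M17 427l30 0 15-3 12-8 4-6 1-6-2-8-4-6-27-22-16-11-13-3"/><path d="M591 314l-13 2-26 13-28 8-6 4-2 6 2 10 11 23 6 10 7 7 7 4 11 2 31 1"/><path d="M270 143l9 1 8-3 3-6-2-6-9-6-28-10-38-19-15-3-13 1-15 7-7 8 0 7 4 9 6 7 7 5 8 1 22-5 15 0 18 4z"/><path d="M62 80l7 0 6-2 4-4 0-6-5-6-7-6-20-11-2 2 0 6 3 13 6 9z"/><path d="M17 17l15 14 9 5 3-5 1-14"/><path d="M409 17l-4 9-16 15-9 12-7 13-4 15-3 15 0 12 9 48-3 24-4 59-4 18-6 19-6 12-8 8-8 2-9-1-18-12-6-7 1-8 13-27 5-30 0-13-3-11-5-8-8-8-16-7-26-4-40 4-42-3-9 2-6 6-2 8 3 9 34 61 3 12 0 24 2 12 8 15 9 9 15 5 33 0 18 4 10 5 8 6 15 24 10 9 8 4 9 1 10-2 9-3 14-9 32-24 5-9 4-17 5-6 14-4 30-2 8-4 2-9-5-30 2-32-2-21 4-9 16-9 50-14 10-6 22-17 11-4"/></g>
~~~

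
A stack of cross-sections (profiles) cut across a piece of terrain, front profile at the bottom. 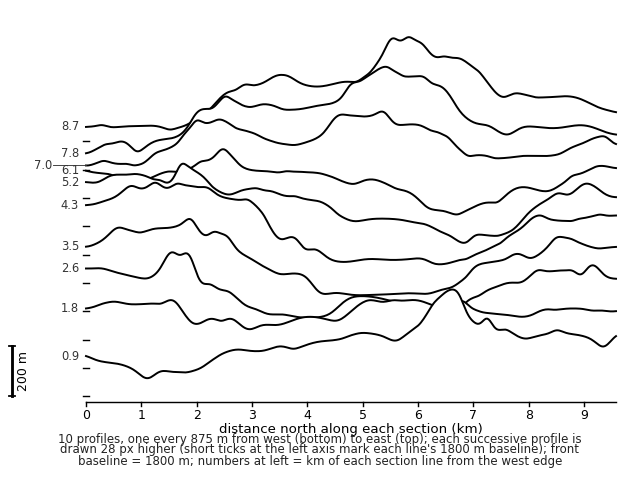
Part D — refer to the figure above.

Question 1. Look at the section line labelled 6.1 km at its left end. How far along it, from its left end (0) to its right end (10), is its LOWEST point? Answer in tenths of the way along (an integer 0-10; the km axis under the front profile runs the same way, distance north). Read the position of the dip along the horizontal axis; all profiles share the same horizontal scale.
7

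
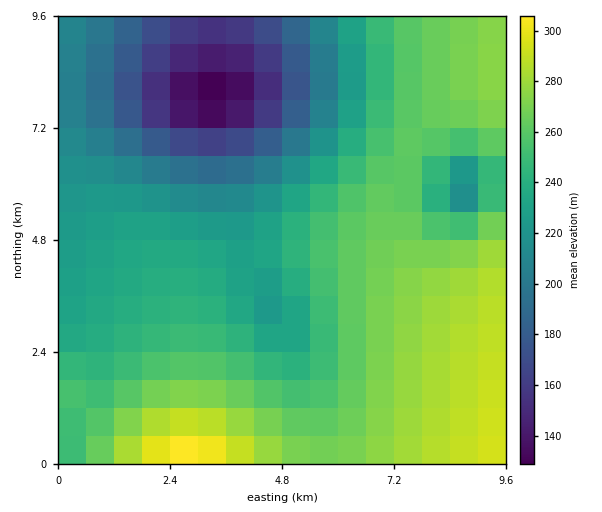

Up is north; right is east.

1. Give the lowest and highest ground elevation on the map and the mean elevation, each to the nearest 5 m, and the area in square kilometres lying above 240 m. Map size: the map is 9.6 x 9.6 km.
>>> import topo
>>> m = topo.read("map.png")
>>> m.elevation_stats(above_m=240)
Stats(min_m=125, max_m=310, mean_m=240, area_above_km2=51.9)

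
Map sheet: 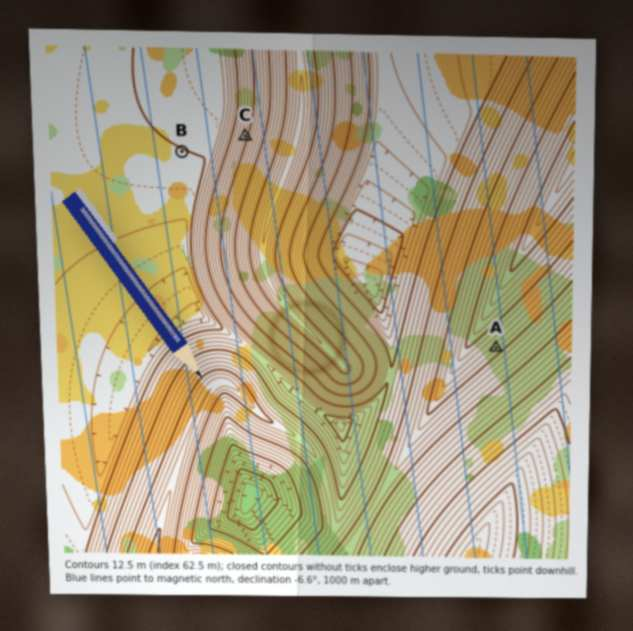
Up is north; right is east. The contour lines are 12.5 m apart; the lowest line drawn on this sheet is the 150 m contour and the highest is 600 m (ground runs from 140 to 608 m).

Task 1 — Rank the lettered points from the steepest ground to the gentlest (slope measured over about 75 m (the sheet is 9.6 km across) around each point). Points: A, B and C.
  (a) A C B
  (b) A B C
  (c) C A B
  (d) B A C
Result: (c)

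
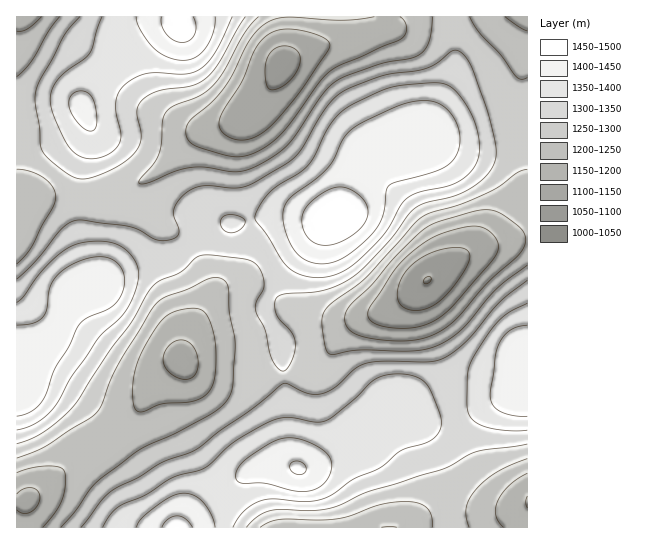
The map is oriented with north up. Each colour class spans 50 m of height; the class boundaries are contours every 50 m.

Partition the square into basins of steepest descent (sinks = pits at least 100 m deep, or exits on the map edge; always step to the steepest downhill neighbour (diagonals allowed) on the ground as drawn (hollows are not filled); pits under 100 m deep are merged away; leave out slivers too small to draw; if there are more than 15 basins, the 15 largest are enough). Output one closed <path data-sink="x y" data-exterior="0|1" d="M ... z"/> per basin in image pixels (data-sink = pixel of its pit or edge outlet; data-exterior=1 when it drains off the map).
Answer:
<path data-sink="427 281" data-exterior="0" d="M527 16l-76 1 4 26 0 22-7 20-20 41-10 10-15 9-25 0-11 4-7 6-11 19-9 37-20 18-16 22-24 27-13 20-3 8 1 7 18 32 5 102 3 11 7 10 13-1 30-14 18-12 20-18 24-15 16 11 28 1 23-7 58-24z"/><path data-sink="283 63" data-exterior="0" d="M450 16l-272 0 0 8-7 1-24 14-33 29-31 34 0 7 8 18 0 12-10 30-1 64 7 29 8 20 3 2 33-15 40-8 32-24 24-13 40-8 58 3 12-4 4-8 8-33 7-13 7-9 15-7 25 0 15-9 10-10 20-41 7-20 0-22z"/><path data-sink="182 361" data-exterior="0" d="M295 216l-28 0-40 8-24 13-32 24-52 12-21 11-17 5-9 9-19 37-8 9-26 15 1 22-1 5-3 1 1 141 164 0 14-15 54-41 25-7 22 1-5-8-3-11-5-102-18-32-1-7 3-8 13-20 51-60-24 1z"/><path data-sink="527 502" data-exterior="1" d="M527 389l-26 10-31 14-23 7-28-1-16-11-24 15-29 25-32 16-12 4-32-3-25 7-54 41-14 14 346 1z"/><path data-sink="22 17" data-exterior="1" d="M177 16l-161 1 1 370 3-6-1-22 26-15 14-17 13-29 9-9 15-6-9-21-7-29 1-64 10-30 0-12-8-18 0-7 18-21 41-38 16-11 20-8z"/>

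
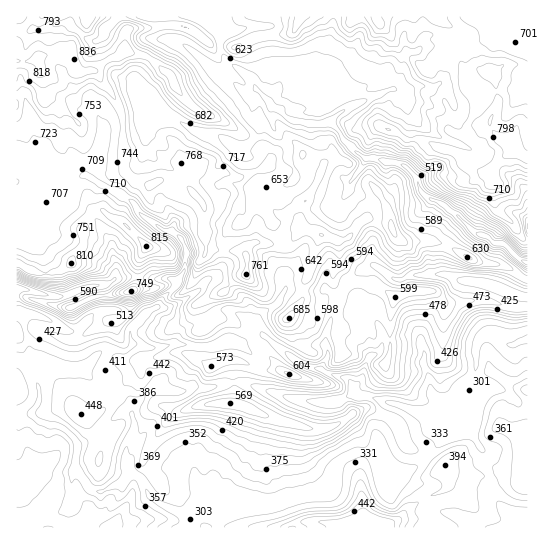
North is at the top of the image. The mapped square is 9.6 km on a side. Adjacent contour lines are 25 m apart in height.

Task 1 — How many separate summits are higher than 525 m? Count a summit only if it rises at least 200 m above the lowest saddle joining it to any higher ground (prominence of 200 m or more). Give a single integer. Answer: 1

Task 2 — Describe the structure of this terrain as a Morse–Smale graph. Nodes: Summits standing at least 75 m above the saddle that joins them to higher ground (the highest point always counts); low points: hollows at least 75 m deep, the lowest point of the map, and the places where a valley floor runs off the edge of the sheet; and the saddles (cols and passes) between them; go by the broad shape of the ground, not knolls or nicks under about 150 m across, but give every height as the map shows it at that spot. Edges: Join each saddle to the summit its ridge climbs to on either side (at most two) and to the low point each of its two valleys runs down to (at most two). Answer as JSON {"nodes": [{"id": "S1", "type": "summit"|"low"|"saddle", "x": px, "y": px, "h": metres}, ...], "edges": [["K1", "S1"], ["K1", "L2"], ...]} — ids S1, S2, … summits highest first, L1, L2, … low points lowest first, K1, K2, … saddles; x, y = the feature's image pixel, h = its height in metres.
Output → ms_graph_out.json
{"nodes": [
{"id": "S1", "type": "summit", "x": 37, "y": 59, "h": 864},
{"id": "S2", "type": "summit", "x": 511, "y": 146, "h": 819},
{"id": "S3", "type": "summit", "x": 146, "y": 247, "h": 815},
{"id": "S4", "type": "summit", "x": 374, "y": 522, "h": 474},
{"id": "L1", "type": "low", "x": 527, "y": 339, "h": 266},
{"id": "L2", "type": "low", "x": 526, "y": 262, "h": 371},
{"id": "K1", "type": "saddle", "x": 138, "y": 277, "h": 668},
{"id": "K2", "type": "saddle", "x": 221, "y": 42, "h": 636},
{"id": "K3", "type": "saddle", "x": 522, "y": 277, "h": 514},
{"id": "K4", "type": "saddle", "x": 395, "y": 163, "h": 506},
{"id": "K5", "type": "saddle", "x": 426, "y": 455, "h": 341}],
"edges": [["K1", "S1"], ["K1", "S3"], ["K1", "L1"], ["K2", "S1"], ["K2", "S2"], ["K2", "L1"], ["K3", "S1"], ["K3", "L1"], ["K3", "L2"], ["K4", "S1"], ["K4", "S2"], ["K4", "L1"], ["K4", "L2"], ["K5", "S1"], ["K5", "S4"], ["K5", "L1"]]}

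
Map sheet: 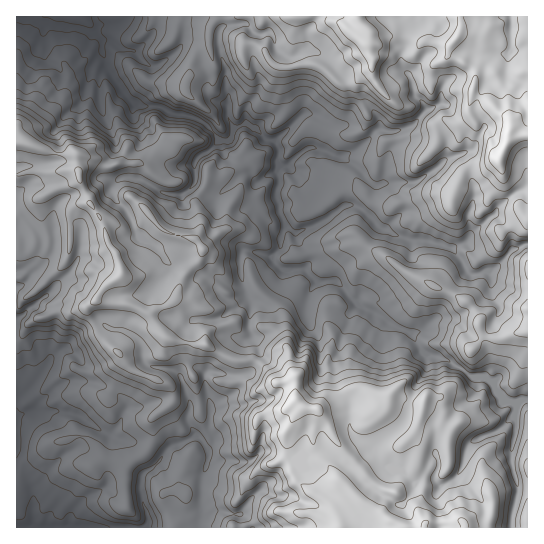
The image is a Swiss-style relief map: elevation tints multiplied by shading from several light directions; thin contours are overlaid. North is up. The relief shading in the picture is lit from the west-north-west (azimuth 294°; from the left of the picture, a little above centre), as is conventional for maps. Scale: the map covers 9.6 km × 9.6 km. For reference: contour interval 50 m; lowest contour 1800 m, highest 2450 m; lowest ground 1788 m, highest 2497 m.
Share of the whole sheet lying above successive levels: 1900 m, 94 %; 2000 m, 83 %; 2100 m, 61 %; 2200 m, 42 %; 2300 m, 22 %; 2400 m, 5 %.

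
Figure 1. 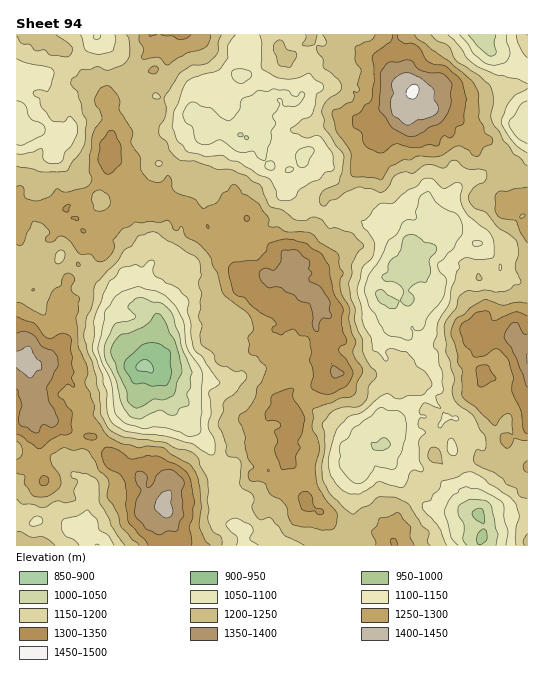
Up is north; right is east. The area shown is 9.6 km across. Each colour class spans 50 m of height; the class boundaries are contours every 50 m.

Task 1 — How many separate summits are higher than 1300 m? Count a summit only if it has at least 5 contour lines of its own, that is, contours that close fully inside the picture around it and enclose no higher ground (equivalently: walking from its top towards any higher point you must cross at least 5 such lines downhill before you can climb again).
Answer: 0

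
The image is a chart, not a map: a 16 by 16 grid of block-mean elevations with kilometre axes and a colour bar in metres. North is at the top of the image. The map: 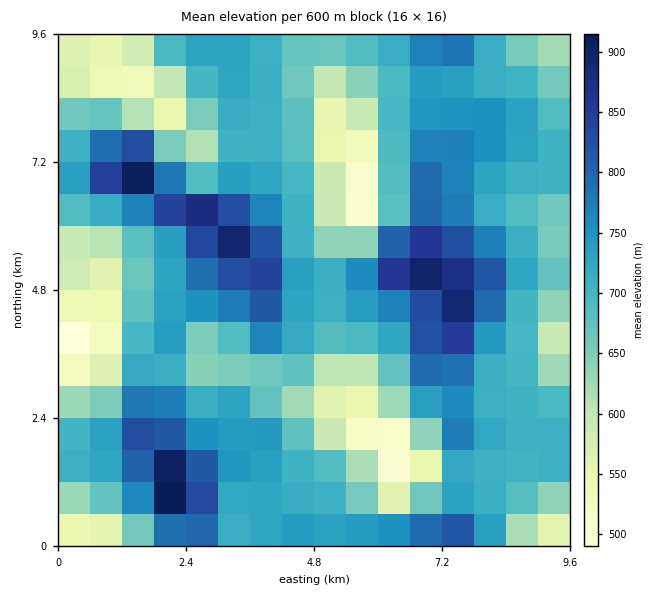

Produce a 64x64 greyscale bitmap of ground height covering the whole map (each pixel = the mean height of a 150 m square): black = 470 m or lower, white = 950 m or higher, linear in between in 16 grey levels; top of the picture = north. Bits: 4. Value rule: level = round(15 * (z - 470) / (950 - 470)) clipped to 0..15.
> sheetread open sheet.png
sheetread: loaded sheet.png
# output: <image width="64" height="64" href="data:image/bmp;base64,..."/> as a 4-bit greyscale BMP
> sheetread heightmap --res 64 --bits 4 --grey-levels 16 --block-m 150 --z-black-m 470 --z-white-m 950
<image width="64" height="64" href="data:image/bmp;base64,Qk12CAAAAAAAAHYAAAAoAAAAQAAAAEAAAAABAAQAAAAAAAAIAAATCwAAEwsAABAAAAAAAAAAAAAAABEREQAiIiIAMzMzAERERABVVVUAZmZmAHd3dwCIiIgAmZmZAKqqqgC7u7sAzMzMAN3d3QDu7u4A////ADMyIiI0V3iJmpiIiIiIiIiIiJmZmZmqu7u7qHdlQzMzIiIiI0VniZq7qYiIiIiZmZiImZmpmqq7u7uph2VDMzMiIiIzRniavMyph4iIiImZiIiImZmZqqu7u6mHZUMyIiIjM0Rnibzd3LmHiIiIiIiIiIiId3iZqqqqqYdmVDMiMzNEVniaze7tuYiIiIiIiIiHd3ZlVniZmZmYh3ZlRDNERVZniJve/u25iIiIiIiIiHd3ZUMzVniIiIh3d2ZVRFZmZ3iJq97+7KmIiIiIiIh3d3ZUIRE1Z4iIh3d3d2Zmd3d3iIms3v7sqYiIiIiId3d3dlMhABNXeIh3d3d3d3d3d3iImaze/typmIiIiIh3d3d2UyEAAkZ4iHd3d3d3d4iHiIiZrN7u26mZmIiIiHd3d2ZTIRABNXiIh3d3d3eIiIeIiZq83u3LqZmYiIiHd3d2ZUMhEAEleJmId3d3d4iIeIiJqrzd3LupmZiJmId3dmZUMhEAETV4mYh3d3d3eHd4iJmrzNzLupmZiZmYh3ZmVUMhEAESRomqmIh3d3d4d3eImavMy6qpmYiJmZiHdlVEMhEAESRXmqqYiHd3d3d3d3iJq8zLmZmIiImZiHdlQzIhEAEjRXiaqZiId3d3d3d3d4mrzMqYiIiImZmHdlQyIREBEjRXiaqpiIh3d3d3dmZneJq8ypiIiIiZmHdmVDIhEREjRWeJqpiId3d3d3d2VVZ3ibzLmIiIiJmHZlVUQzIiIjRWeImpmIh3d3d3d2VDRGeJq8qYd3iIiHZVVVRDMzM0RWZ4mqmYh3d3d3d3VDIjVniauod3d4iHZVRVVEMzM0RWZ3iaupiHd3d3d2ZDIiJGeJqphmZ3d3ZVVVZVQzMzRFZniau6mId3d3d2ZTIREkV3iZh1VWd2ZVVmd2VEMzNEVneJu7qYh3d3d2ZUIRESNWeJmGVFVmVVVnd3dlVERERWeJq8y6mId3d3ZUMRERI1Z4mYdURVVVZ3iId3ZlVVVWZ4m7zLqYiHd3ZlMhEAETRniZl2VERVZ4iYiHd2ZmZmZ4mrzMy6mIh3dmQyEQABJFeJmYdlVVZ4mZmIh3dmd3d3iavMzMqYiId2ZDIRAAEjVomph3ZmZ4iaqZiHd3d3eIiJq8zdy6mIh3dlMiEAASNWeJmYd3d4iaqqmId3d3iIiImrzN3cuZiHdmVDIRARI1Z4mZiIiIiaq6qYh3d3iIiZmZq93ty6mId2ZUMyERIkVniIiIiZmZq7upiHd3iIiZmZmr3u3LuZh3ZlVEMiIjRWd4iImZqqq7u6mId3iIiZmaqrze7cy6mHd2ZURDIiNFZ3iImaqqq7zLqYh3eIiZmqq7vN7tzLqYh3dmVUMiI0VneIiaqqqrvMy6mIeIiJmqu8zd7t3Mu6mHd2ZlQyIjRWd3iJqqqqvMzLqYiHiImqvM3d7u3cy7qYh3dmVDIiNFZ3eImqqqvM3LqYiId4iavN3e7t3cy7upiHd2ZUMiM0Vnd4iaqqvN3duYiId3eIms3e7u3cy7u6mId3ZkMzMzRWd4iJmqvN3t25iHd3d3eJvN3d3cy7u6qYh3dlQzM0RFZ4iImrvN7u3LmHd3ZlVmibzd3My7u6qYh3dmVERERVZniIiazd7t3MuYd3ZUQ0Rnm8zMu7u6qYh3d2VEVVVWZniJmave7u3LupiHZUMiI0Z5u7u7u6qYh3d2ZUVmZmZ3eJqqve7+3LqqmIdlQyERNGiaqru6qYh3d3ZVVmd3d3iJq7zN7u7LqqqYh3ZDIQEkaJqqqqqYh3d3ZmVnd4iIiZq8zd3d3LqZmZiHdlMhASRnmqqqqYh3d3dmZmeIiZqqvM3cy6q7qZmZiId2UyEBJGeKqqqpiHd3d3d3eIiaq8zd3cupiJmZmYiId3ZTIQE1Z5qqqpmIh3d3d3eIiZq93u7cuYh3eImYiIh3dlMhATVniquqqZiIiHd3d4iIms3v/tuYdmZ3iIiIh3dmQyEBNXeJq6qpmYiIiHd3iIiKve/+yodlVWeIiIh3d2VDEQE1d4mqqqqZmIiIh3eHiIm97u25h1REZ4iIh3d3ZDIQEkZ3iaqqqZmZiIiHd3d3iKve3Kh2QzRneIh3d3ZUMhASRneImqqpmZmYiId3d3d4mrzKl2UzNWd4h3d3dlQiEBJGd4iaqqmZmZmIh3d3d3eJqqh2UzNFd3iId3d2VCERE1Z3iJqqmZmZmZiHd3d3d3iIh1QyI1Z3iIh3d3ZUIREjVneImqmZmZmZmId3dmZ3d3dlMiI0VneIiId3dlQiIjRWd4iZmZmZmZmYh3dmZmZmZUMhEjRneIiIiHd2VDIjRWd3eImZiZmZmIiHdmVVVVRDIhEjRWd4iIiIh3ZUMzNFZ3d4iJiIiIiIiId2VERDMyIREjNGZ3iIiIiHdlQzRFVnd3iIiIiIiIiId3ZUQzIiIiIiNFZ3iIiIiHd2VDRFVWd3eImYiIiIh3d3ZlQzIiIiIiNFZ3iIiIiHd3VERFVWZ3d4iZmIiId3d3dlVDIiIiIiNFZ3iIiIiId3ZURFVWZnd3iZmZmIh3d3d2VDMiIjMiM1Z3iIiIiIh3dlRVVmZmd3iJmqmZiHd3d2ZUQzMzMyM1Z3iIiIiIh3d2VVZmZnd3eImqqqmId2ZmZlRDMzMyI0Z3iIiIiIiId3dmZnd3d3iImaqqqph3ZlVVRDMzMiI0VneImZiIiIiIh3d3eIiIiImaq7u6mHdlRERE"/>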